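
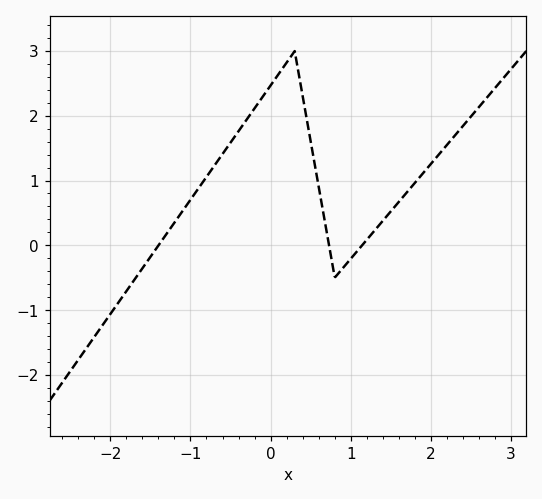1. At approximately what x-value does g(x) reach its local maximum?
0.299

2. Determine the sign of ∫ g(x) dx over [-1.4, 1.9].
positive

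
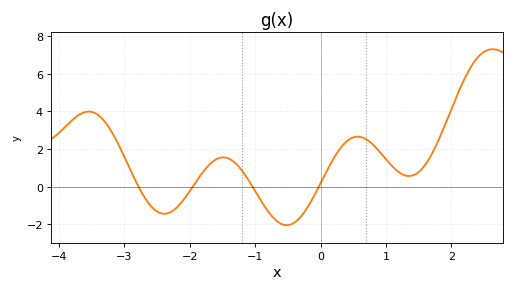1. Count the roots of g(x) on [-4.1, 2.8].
4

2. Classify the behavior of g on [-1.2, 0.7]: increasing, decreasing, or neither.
neither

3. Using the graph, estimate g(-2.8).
0.2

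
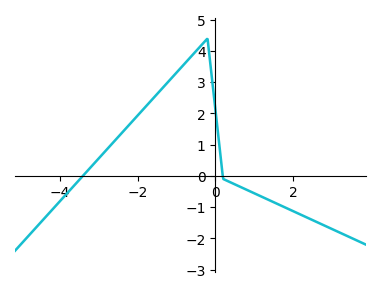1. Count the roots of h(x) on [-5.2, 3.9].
2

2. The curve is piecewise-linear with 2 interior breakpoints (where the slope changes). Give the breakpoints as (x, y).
(-0.2, 4.4); (0.2, -0.1)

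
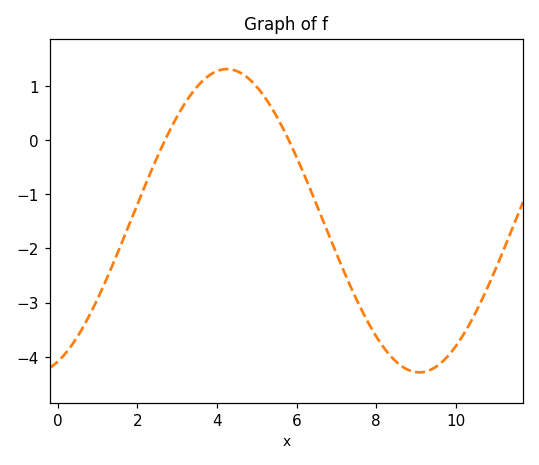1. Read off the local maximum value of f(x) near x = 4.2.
1.3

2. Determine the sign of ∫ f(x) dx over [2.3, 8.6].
negative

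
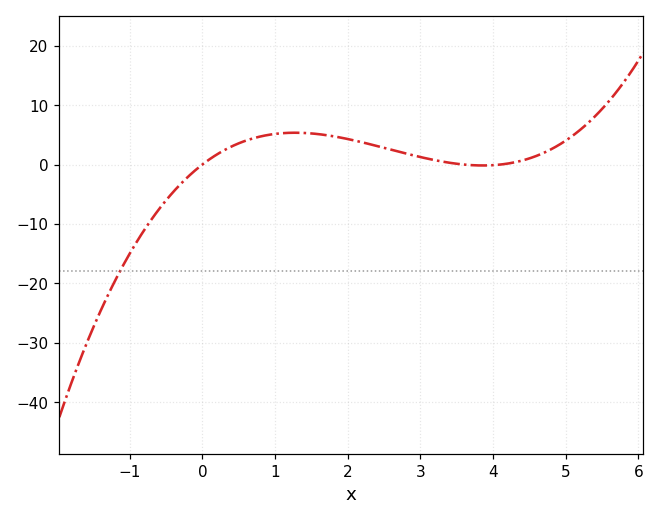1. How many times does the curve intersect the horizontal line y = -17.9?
1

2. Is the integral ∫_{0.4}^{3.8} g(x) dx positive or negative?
positive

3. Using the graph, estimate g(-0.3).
-3.29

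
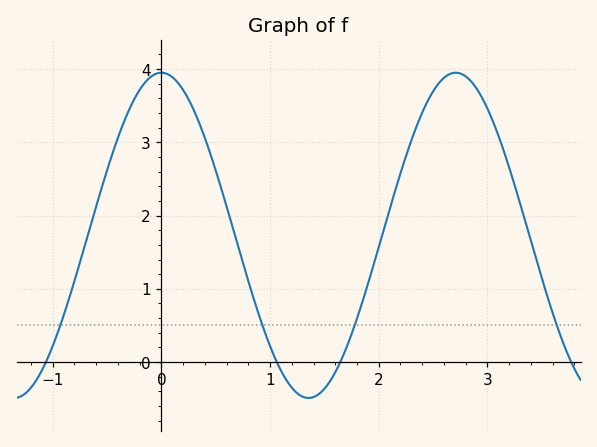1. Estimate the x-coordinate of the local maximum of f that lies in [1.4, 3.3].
2.71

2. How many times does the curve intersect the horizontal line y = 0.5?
4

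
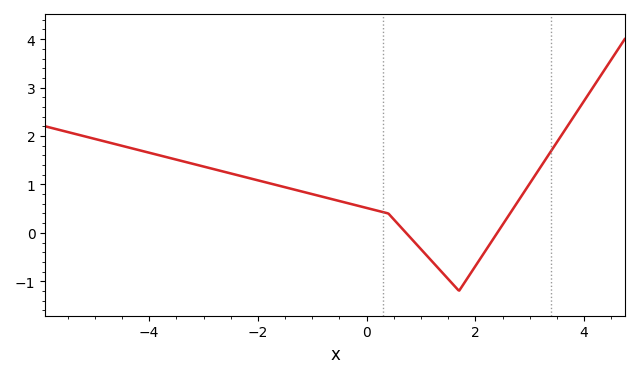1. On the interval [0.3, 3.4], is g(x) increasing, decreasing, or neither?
neither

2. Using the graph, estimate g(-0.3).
0.6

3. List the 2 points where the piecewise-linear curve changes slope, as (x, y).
(0.4, 0.4); (1.7, -1.2)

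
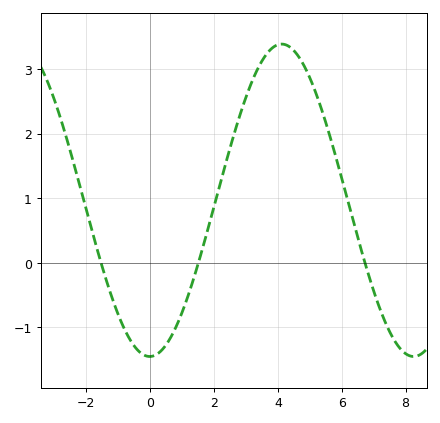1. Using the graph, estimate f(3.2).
2.82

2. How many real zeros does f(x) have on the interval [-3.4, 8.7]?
3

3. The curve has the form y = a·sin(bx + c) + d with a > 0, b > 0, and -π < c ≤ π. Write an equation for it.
y = 2.42sin(0.76x - 1.56) + 0.97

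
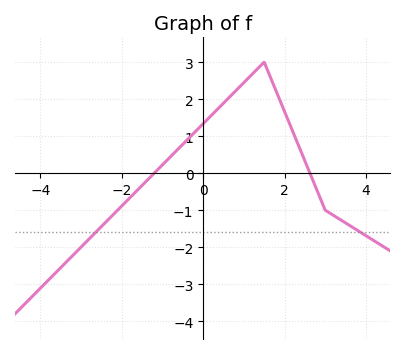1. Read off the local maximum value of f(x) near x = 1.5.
3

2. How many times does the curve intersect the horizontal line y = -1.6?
2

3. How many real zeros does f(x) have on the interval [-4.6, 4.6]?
2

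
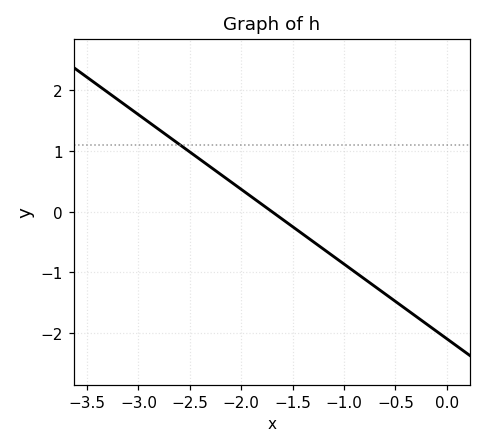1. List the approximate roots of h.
-1.7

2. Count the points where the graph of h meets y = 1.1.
1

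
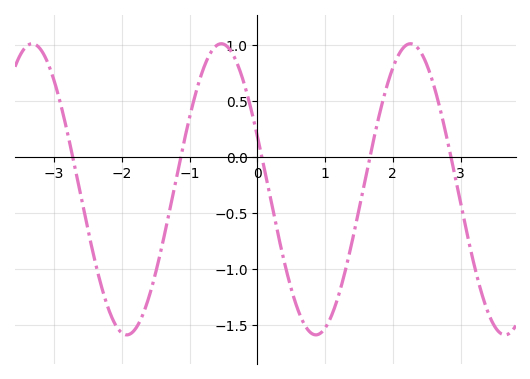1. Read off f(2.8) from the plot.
0.162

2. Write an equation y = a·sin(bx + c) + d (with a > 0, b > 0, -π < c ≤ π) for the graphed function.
y = 1.3sin(2.25x + 2.77) - 0.29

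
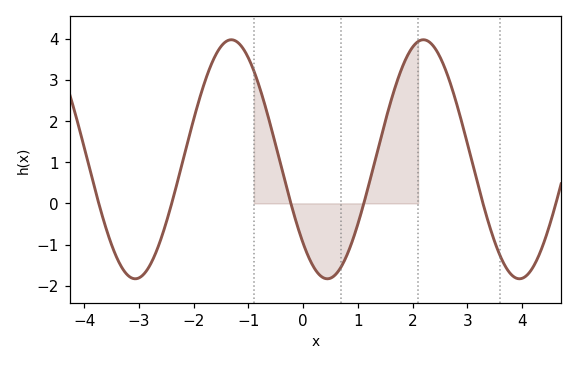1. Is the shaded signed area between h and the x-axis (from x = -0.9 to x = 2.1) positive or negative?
positive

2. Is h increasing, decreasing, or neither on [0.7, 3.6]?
neither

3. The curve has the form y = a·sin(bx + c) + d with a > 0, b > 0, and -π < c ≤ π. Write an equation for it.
y = 2.9sin(1.8x - 2.4) + 1.07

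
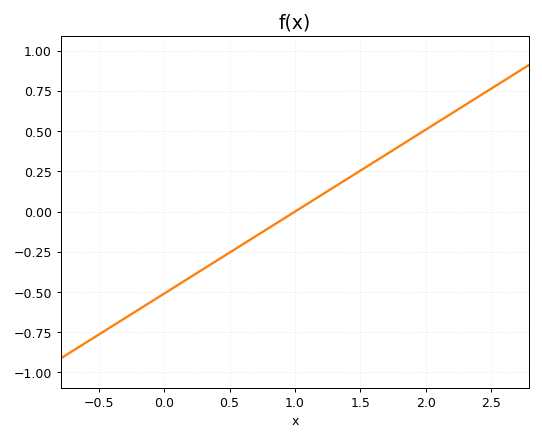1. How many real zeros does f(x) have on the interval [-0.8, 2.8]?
1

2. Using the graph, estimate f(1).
0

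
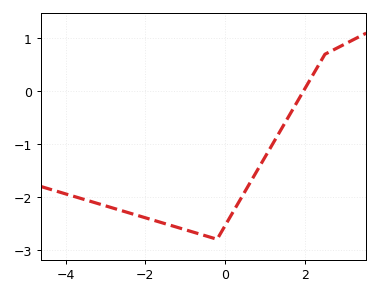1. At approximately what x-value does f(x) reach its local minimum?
-0.2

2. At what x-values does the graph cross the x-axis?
2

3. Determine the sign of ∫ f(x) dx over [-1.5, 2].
negative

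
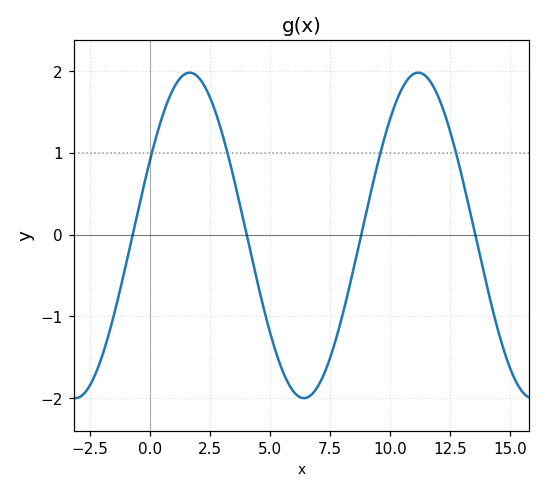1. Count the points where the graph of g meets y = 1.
4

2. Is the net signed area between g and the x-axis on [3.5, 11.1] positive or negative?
negative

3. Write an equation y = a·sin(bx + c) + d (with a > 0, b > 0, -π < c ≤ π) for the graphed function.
y = 1.99sin(0.66x + 0.472) - 0.01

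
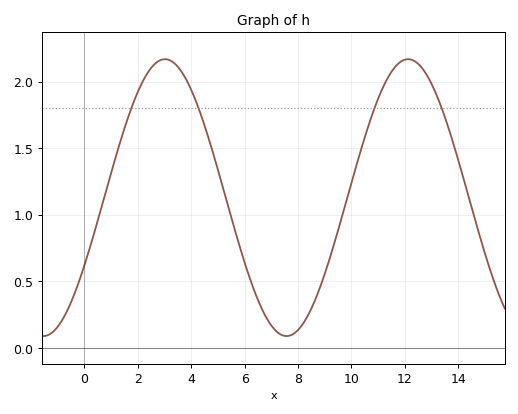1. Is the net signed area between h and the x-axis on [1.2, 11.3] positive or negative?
positive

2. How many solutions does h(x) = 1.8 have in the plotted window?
4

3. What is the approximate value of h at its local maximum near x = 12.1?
2.17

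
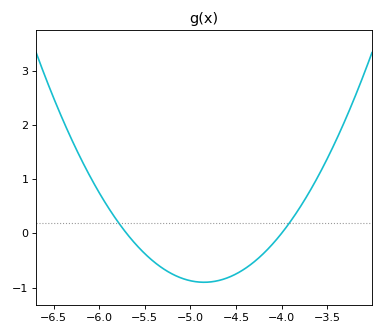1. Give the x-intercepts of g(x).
-5.7, -4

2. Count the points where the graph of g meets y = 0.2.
2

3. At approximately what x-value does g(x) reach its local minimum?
-4.85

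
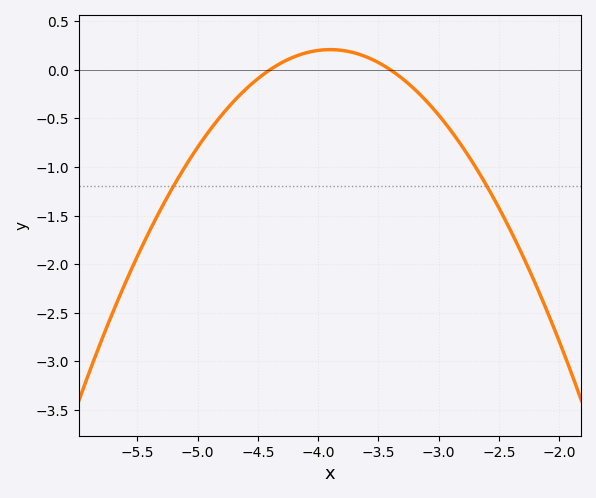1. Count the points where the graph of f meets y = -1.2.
2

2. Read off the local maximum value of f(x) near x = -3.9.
0.208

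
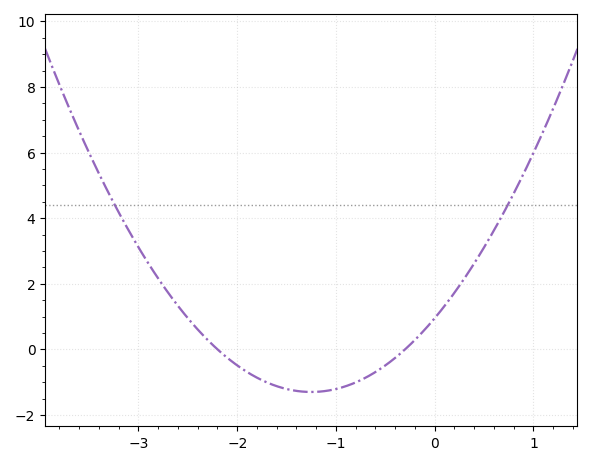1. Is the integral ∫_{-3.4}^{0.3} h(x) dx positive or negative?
positive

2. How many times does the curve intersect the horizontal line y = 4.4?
2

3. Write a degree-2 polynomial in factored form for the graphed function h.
y = 1.44(x + 2.2)(x + 0.3)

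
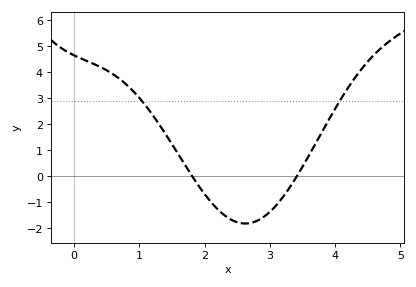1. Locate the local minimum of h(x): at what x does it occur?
2.6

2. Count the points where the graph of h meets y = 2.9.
2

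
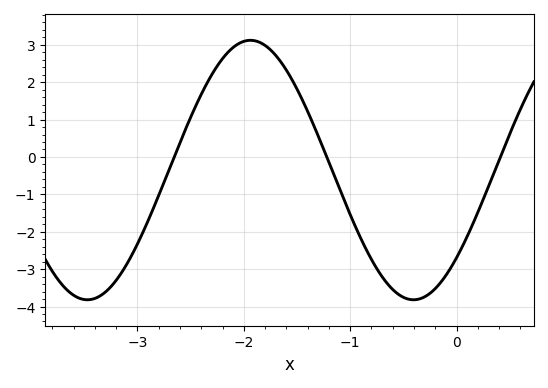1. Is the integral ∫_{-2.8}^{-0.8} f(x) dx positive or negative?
positive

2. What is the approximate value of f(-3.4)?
-3.8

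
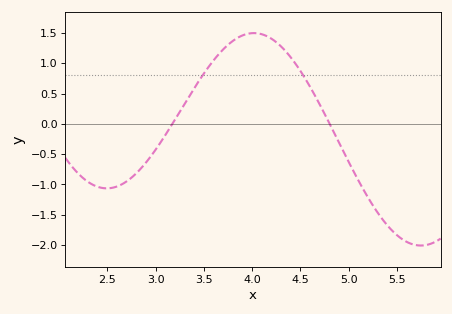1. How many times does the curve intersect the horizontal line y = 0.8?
2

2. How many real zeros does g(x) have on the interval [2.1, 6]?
2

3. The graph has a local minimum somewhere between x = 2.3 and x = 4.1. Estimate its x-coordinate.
2.49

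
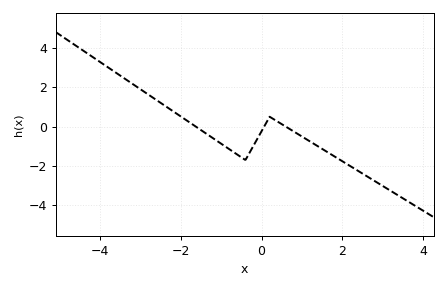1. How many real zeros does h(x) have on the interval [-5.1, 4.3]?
3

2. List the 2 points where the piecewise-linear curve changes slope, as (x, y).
(-0.4, -1.7); (0.2, 0.5)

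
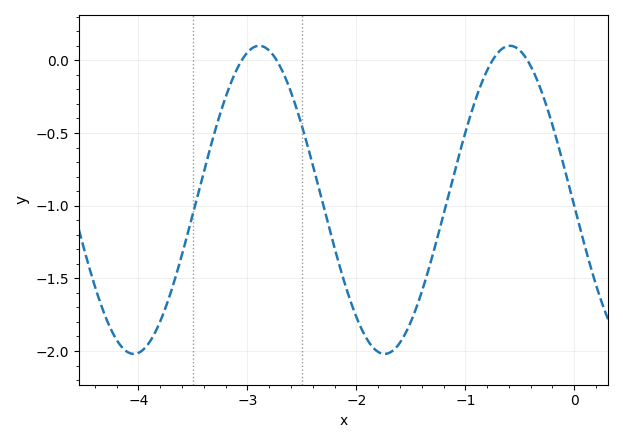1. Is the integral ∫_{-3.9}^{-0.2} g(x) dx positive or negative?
negative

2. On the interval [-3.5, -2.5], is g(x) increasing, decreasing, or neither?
neither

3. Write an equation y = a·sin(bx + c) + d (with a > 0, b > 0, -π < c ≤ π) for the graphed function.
y = 1.06sin(2.73x - 3.1) - 0.96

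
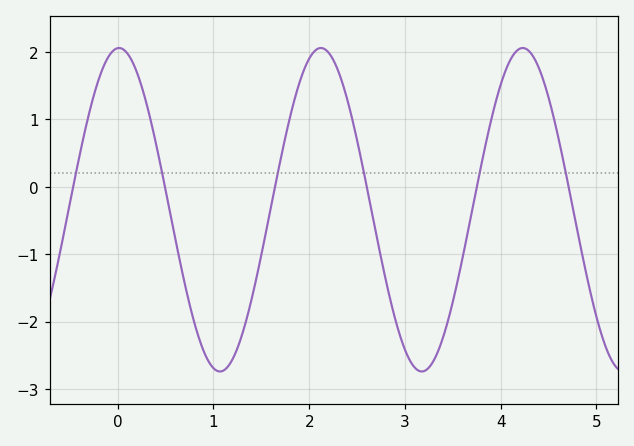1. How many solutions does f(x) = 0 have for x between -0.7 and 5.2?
6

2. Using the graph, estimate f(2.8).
-1.38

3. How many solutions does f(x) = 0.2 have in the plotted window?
6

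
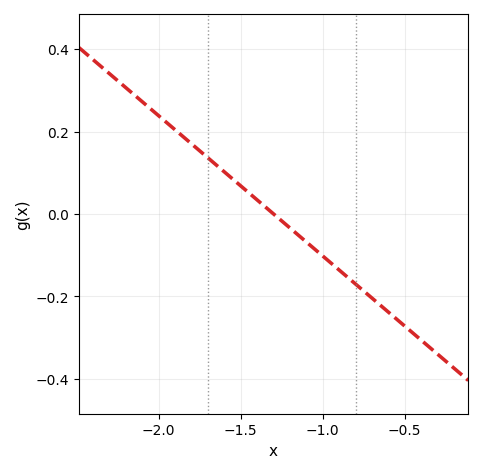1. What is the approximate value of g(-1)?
-0.102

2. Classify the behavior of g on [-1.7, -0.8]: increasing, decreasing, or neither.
decreasing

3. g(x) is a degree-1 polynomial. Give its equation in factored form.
y = -0.34(x + 1.3)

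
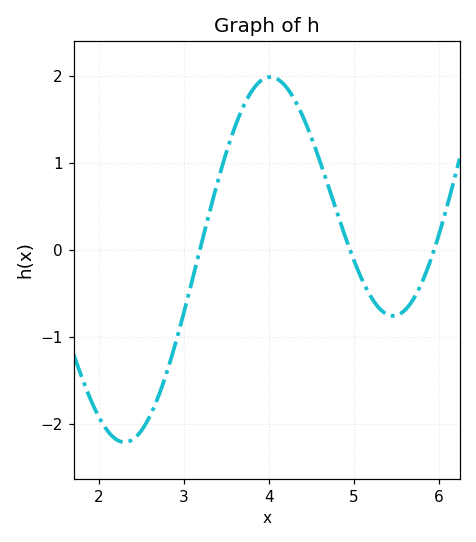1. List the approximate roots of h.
3.2, 5, 5.9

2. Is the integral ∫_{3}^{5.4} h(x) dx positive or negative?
positive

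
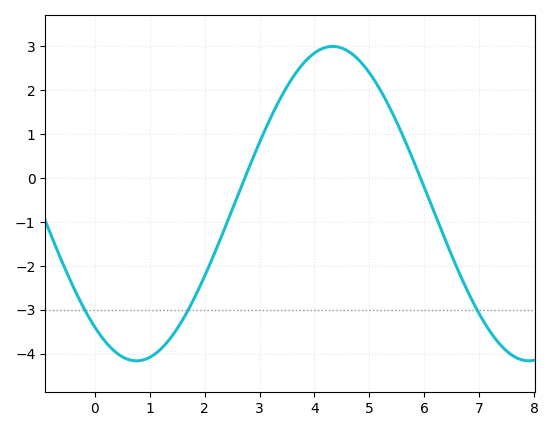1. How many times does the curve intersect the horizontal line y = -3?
3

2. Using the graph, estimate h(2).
-2.2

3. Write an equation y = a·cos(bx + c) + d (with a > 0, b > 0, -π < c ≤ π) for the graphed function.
y = 3.58cos(0.88x + 2.5) - 0.58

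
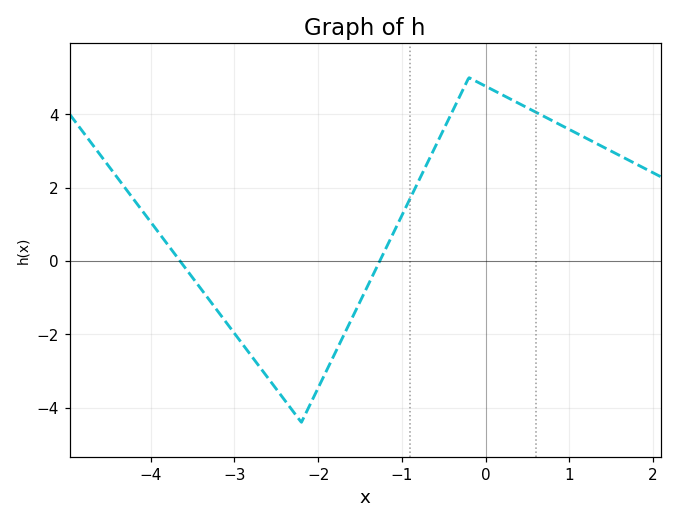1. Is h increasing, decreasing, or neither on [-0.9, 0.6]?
neither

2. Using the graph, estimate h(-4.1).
1.37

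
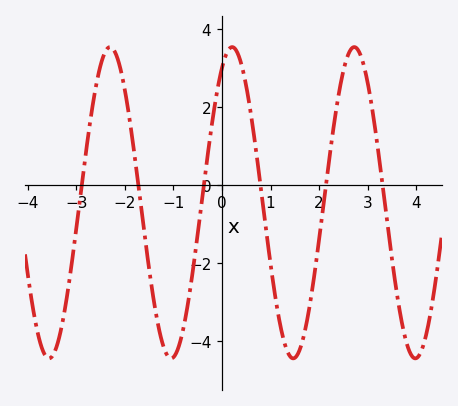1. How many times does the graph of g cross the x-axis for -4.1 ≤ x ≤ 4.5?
6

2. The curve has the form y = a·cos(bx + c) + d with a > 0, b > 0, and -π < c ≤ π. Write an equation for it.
y = 3.99cos(2.5x - 0.522) - 0.45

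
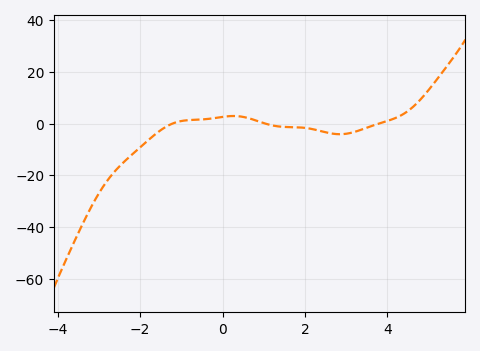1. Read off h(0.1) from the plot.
2.77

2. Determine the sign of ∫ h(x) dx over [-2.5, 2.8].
negative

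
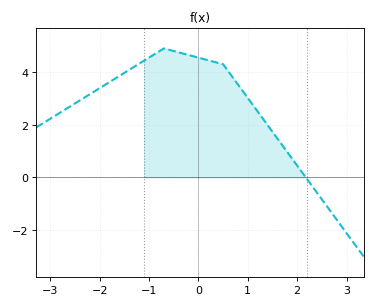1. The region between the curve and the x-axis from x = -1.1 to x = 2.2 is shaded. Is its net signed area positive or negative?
positive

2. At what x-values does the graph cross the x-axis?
2.18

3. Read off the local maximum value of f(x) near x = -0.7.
4.9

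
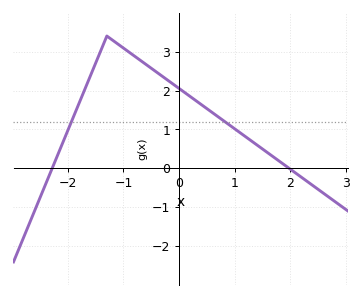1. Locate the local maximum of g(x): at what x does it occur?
-1.3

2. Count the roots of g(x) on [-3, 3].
2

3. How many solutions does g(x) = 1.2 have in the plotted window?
2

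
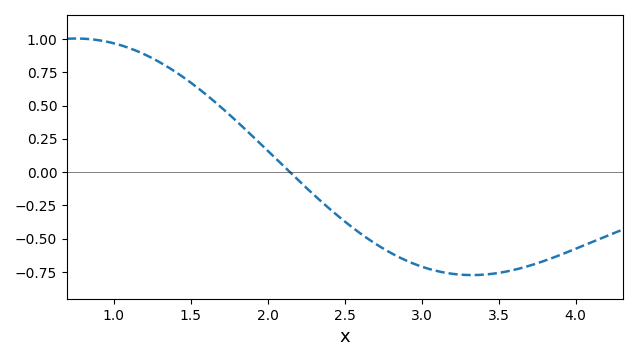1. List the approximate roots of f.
2.15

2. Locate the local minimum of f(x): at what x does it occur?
3.35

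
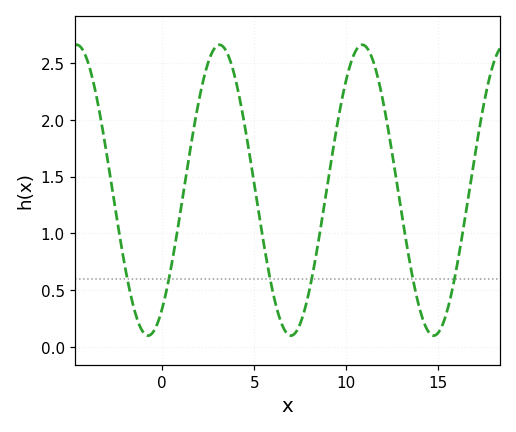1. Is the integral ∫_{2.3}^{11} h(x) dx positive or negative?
positive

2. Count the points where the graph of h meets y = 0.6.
6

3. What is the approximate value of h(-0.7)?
0.102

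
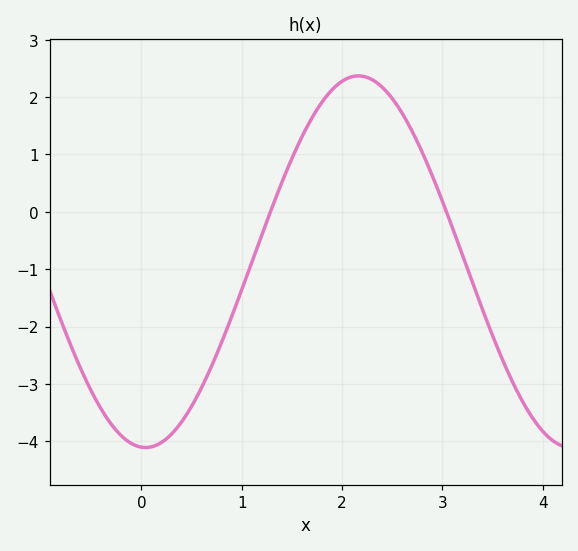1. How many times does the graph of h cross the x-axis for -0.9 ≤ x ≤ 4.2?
2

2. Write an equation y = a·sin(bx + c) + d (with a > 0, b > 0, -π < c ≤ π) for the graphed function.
y = 3.24sin(1.5x - 1.6) - 0.87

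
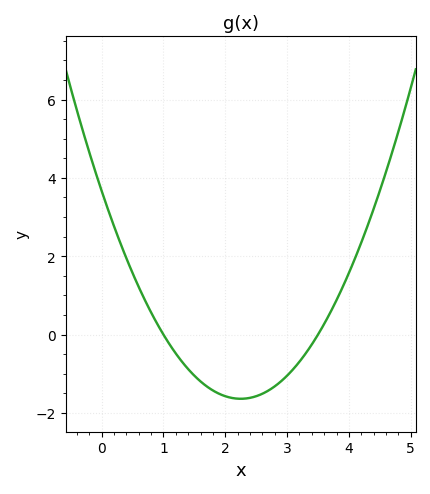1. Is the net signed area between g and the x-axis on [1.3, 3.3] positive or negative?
negative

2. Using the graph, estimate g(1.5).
-1.05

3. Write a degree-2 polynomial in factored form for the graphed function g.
y = 1.05(x - 1)(x - 3.5)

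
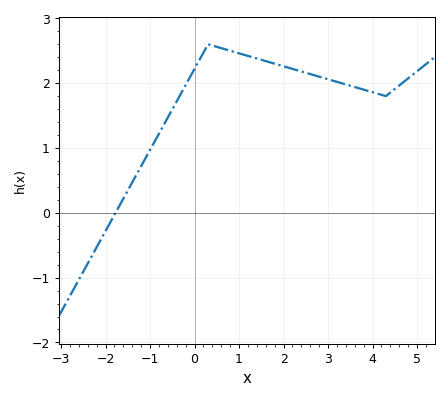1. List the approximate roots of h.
-1.8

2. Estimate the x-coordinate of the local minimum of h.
4.4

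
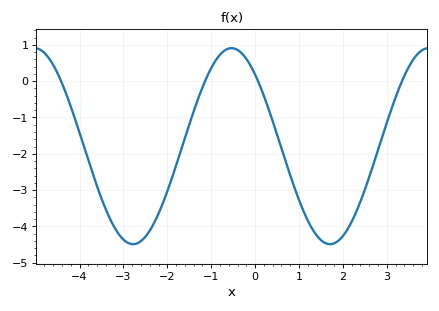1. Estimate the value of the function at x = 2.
-4.27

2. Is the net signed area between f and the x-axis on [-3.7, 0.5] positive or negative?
negative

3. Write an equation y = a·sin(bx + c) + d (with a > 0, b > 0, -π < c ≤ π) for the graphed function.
y = 2.7sin(1.4x + 2.32) - 1.79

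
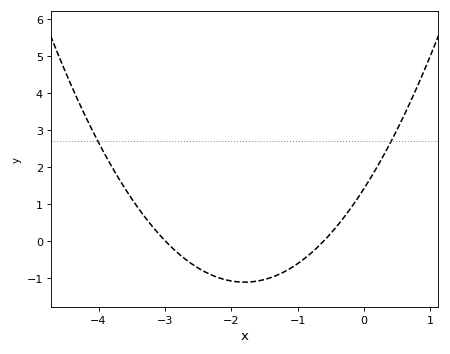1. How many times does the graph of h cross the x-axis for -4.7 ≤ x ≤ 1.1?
2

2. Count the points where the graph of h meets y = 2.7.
2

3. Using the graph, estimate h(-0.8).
-0.343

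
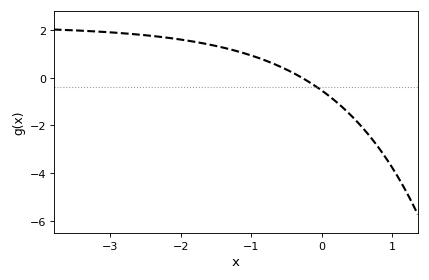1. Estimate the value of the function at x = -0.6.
0.479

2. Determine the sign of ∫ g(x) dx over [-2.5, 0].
positive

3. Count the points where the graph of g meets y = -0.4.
1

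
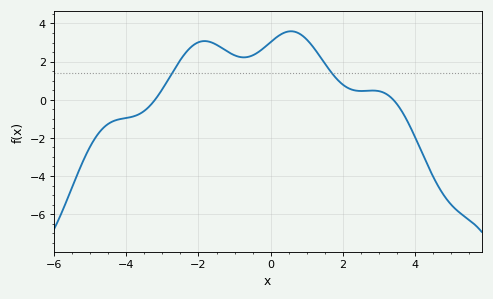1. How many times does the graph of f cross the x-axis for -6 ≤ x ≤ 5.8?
2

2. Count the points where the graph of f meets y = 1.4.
2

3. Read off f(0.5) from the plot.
3.6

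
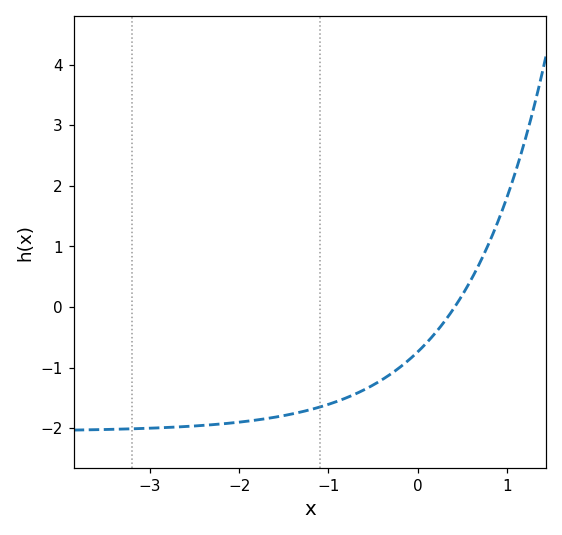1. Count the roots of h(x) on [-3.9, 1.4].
1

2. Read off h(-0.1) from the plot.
-0.874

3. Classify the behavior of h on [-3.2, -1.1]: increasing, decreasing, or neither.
increasing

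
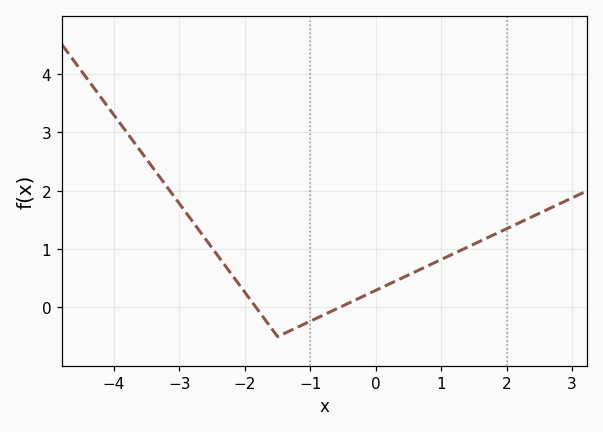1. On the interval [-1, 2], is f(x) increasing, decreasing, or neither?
increasing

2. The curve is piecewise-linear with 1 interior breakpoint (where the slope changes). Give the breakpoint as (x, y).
(-1.5, -0.5)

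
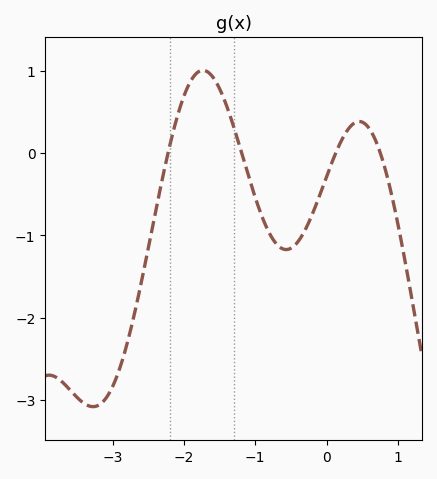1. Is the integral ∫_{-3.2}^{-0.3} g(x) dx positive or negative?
negative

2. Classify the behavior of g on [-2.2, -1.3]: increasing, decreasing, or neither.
neither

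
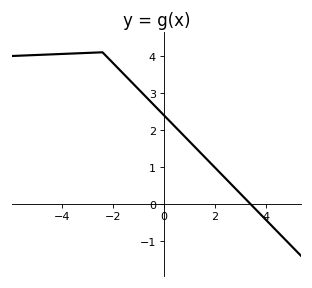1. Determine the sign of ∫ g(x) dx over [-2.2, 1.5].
positive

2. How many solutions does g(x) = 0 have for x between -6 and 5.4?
1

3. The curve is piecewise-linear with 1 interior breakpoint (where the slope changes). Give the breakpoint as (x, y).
(-2.4, 4.1)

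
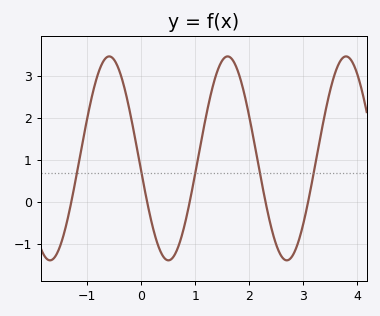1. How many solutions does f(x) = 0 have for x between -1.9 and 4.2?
5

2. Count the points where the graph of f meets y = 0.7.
5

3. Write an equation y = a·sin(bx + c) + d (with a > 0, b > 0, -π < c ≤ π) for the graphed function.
y = 2.44sin(2.9x - 3) + 1.04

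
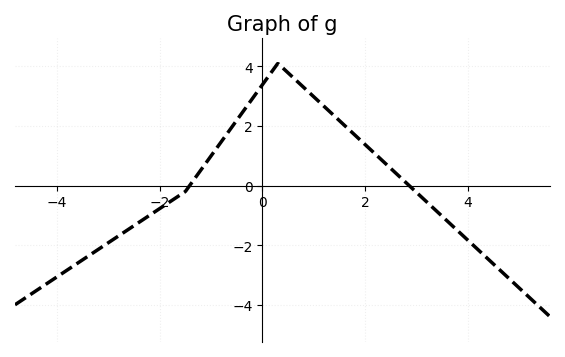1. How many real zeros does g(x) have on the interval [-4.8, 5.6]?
2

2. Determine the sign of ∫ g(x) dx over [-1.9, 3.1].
positive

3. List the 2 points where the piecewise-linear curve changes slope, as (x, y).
(-1.5, -0.2); (0.3, 4.1)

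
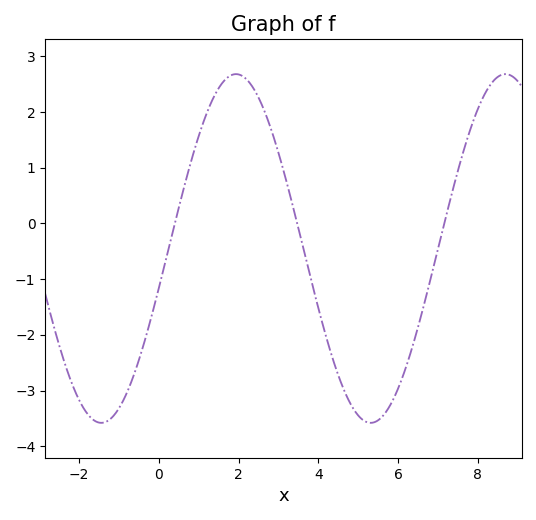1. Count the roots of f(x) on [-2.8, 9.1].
3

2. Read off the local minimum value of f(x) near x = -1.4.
-3.58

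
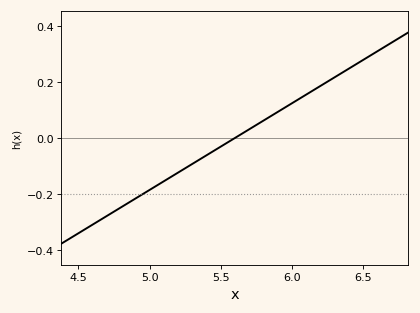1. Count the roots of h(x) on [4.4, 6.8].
1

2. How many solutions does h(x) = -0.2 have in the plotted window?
1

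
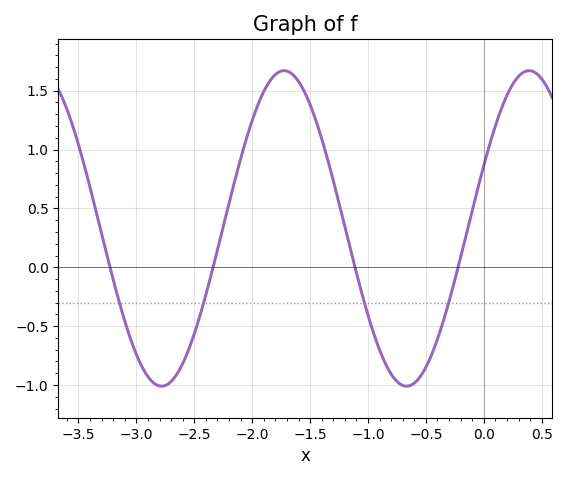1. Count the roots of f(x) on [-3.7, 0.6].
4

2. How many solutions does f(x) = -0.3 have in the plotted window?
4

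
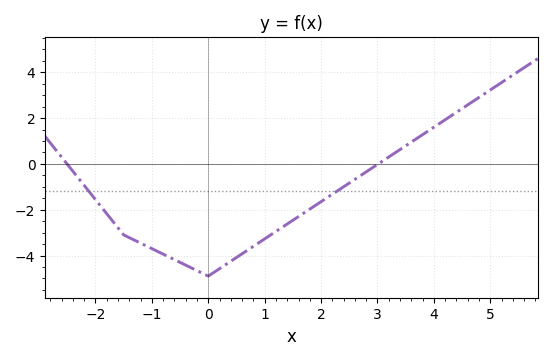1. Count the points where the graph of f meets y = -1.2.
2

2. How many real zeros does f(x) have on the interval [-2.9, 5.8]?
2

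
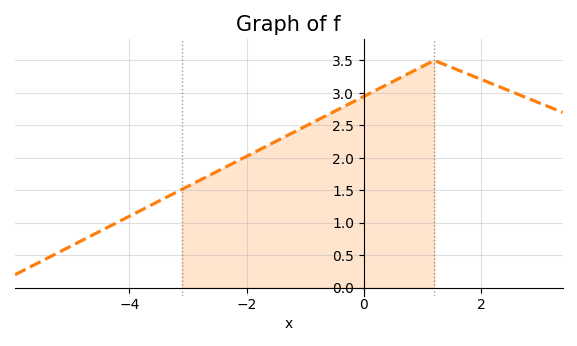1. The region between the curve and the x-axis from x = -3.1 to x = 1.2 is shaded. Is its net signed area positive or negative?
positive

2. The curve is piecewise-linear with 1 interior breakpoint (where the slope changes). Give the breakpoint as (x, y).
(1.2, 3.5)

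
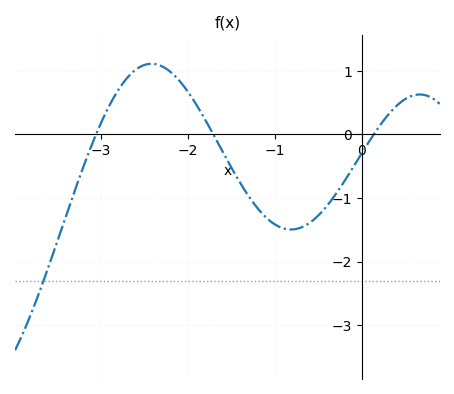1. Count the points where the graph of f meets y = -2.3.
1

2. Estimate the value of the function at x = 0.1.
-0.074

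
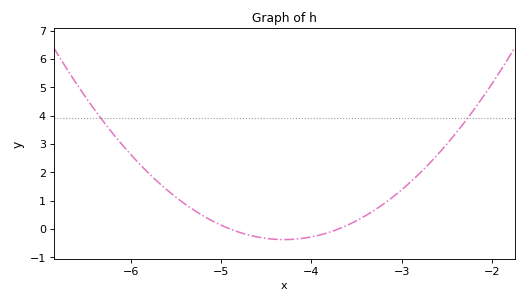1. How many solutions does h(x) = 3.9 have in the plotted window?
2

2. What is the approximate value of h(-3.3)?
0.666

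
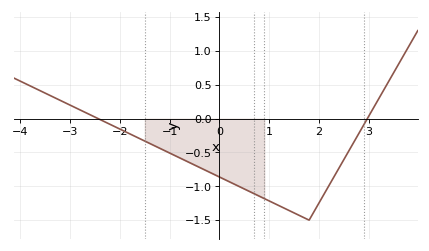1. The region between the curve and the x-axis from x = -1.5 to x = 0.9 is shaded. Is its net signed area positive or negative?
negative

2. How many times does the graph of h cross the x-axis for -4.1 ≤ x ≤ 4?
2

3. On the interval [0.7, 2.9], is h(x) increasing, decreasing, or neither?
neither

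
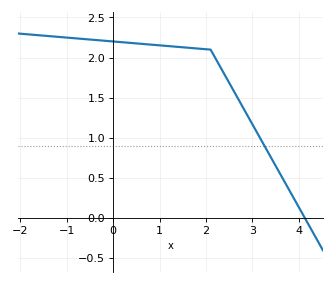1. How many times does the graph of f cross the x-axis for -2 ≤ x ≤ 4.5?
1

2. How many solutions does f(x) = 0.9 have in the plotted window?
1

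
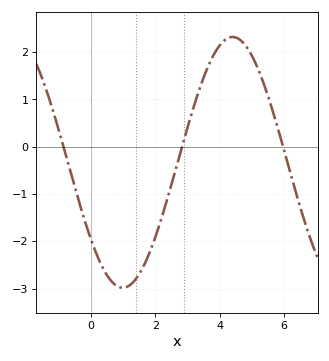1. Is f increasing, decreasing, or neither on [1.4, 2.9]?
increasing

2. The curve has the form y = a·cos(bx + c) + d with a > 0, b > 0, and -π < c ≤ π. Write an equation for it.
y = 2.65cos(0.92x + 2.2) - 0.33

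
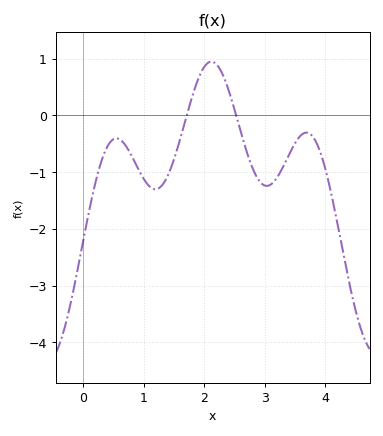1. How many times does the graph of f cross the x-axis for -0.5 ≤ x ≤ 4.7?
2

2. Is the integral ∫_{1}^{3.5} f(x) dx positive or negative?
negative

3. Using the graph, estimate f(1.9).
0.6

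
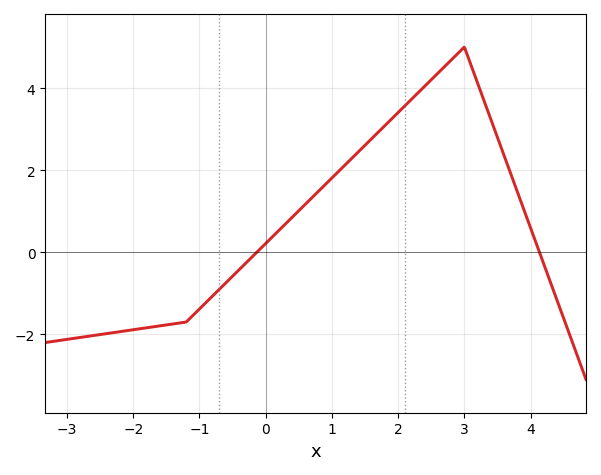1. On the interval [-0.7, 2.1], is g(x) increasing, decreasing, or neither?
increasing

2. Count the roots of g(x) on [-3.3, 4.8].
2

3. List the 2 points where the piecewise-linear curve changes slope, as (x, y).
(-1.2, -1.7); (3, 5)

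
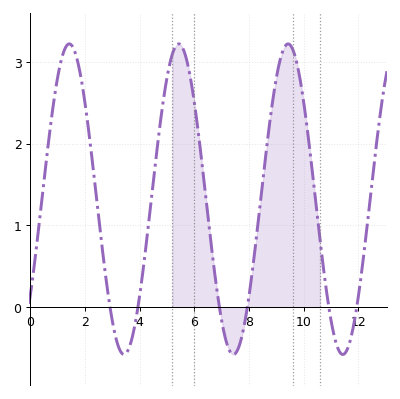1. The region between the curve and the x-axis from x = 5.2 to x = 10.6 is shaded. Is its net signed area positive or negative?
positive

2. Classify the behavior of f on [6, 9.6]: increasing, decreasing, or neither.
neither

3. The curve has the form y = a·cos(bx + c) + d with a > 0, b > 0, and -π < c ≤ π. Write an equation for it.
y = 1.9cos(1.6x - 2.2) + 1.32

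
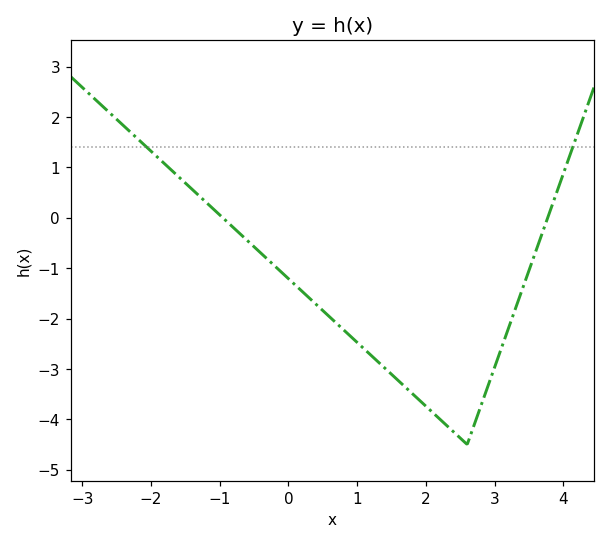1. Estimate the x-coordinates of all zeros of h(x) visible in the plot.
-0.955, 3.77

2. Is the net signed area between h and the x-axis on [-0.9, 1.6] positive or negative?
negative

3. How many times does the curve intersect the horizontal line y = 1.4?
2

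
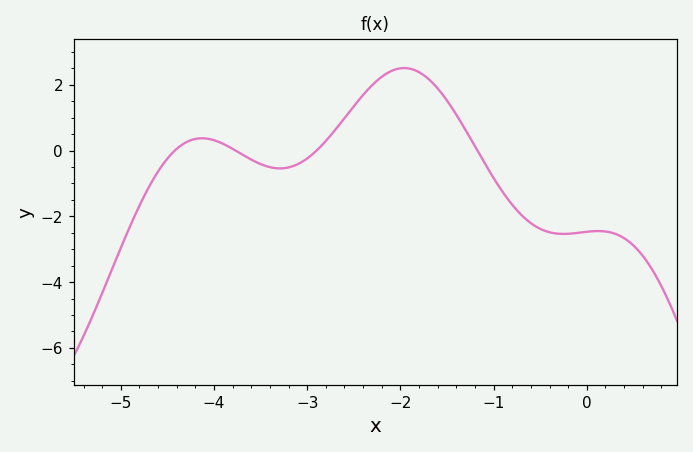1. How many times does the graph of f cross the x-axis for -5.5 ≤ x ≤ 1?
4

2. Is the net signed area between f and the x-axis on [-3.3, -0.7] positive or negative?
positive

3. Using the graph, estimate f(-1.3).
0.619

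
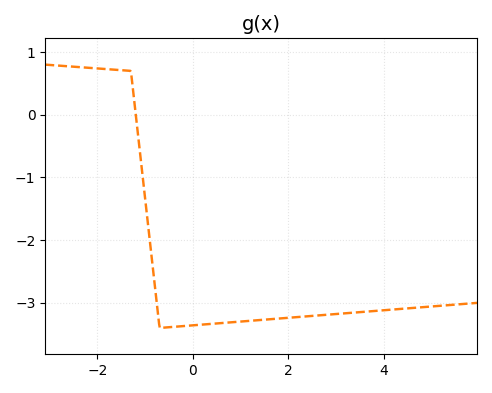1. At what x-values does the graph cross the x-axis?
-1.2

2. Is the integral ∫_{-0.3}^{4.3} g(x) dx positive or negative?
negative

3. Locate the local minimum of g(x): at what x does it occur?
-0.698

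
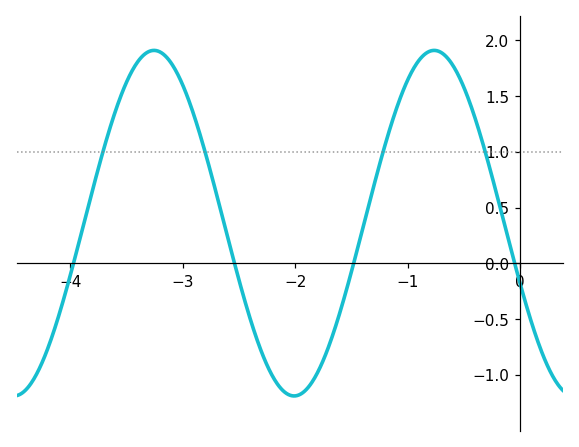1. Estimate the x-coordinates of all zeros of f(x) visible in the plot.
-3.97, -2.54, -1.48, -0.046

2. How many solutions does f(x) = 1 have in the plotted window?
4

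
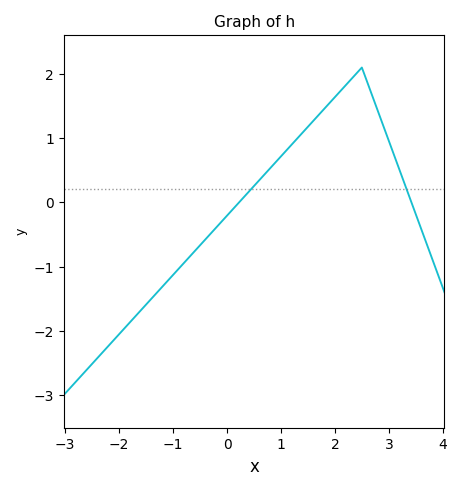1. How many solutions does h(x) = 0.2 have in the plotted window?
2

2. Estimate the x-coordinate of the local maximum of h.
2.5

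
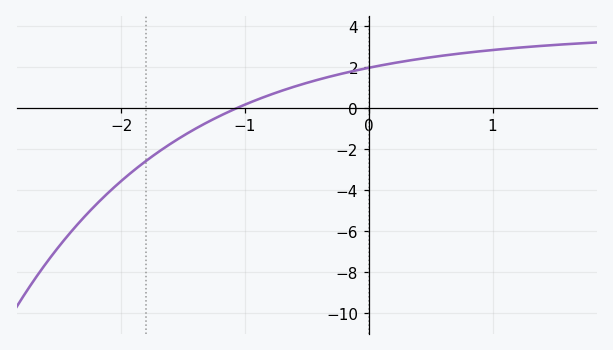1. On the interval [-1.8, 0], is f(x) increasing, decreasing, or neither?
increasing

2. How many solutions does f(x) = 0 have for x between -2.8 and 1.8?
1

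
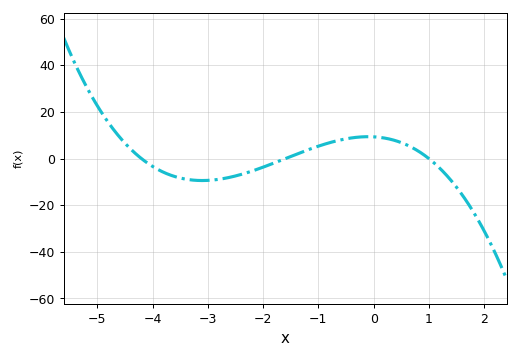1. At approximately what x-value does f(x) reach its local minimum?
-3.1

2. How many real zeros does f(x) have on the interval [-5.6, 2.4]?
3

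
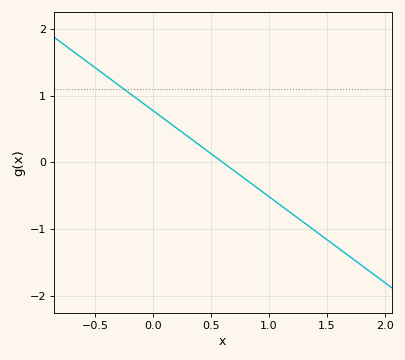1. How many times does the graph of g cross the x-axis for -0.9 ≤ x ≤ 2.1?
1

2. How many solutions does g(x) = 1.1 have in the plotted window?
1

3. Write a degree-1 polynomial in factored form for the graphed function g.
y = -1.29(x - 0.6)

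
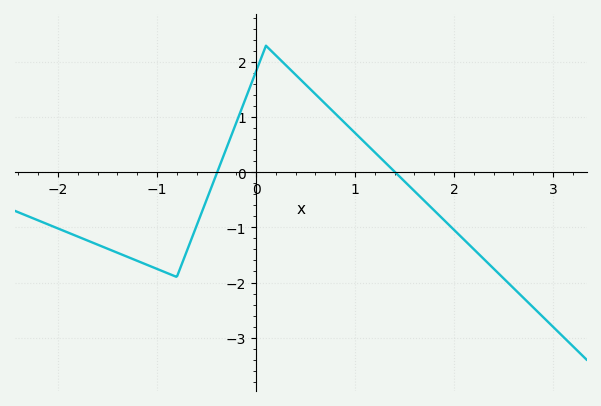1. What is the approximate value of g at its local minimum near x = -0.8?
-1.9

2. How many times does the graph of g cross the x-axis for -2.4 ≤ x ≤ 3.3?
2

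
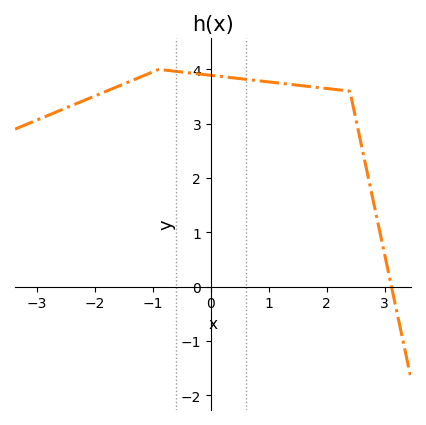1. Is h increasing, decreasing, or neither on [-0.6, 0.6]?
decreasing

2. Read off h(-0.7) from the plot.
3.98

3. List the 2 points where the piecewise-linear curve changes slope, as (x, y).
(-0.9, 4); (2.4, 3.6)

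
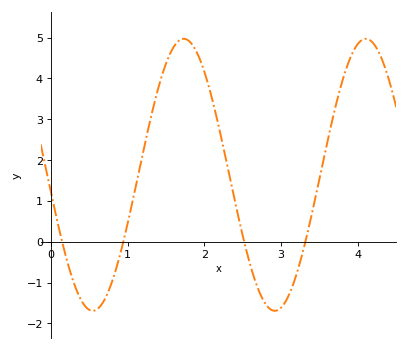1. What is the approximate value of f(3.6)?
2.4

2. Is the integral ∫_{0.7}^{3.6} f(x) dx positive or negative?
positive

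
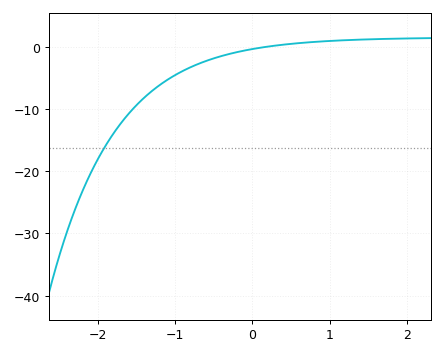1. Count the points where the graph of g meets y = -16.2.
1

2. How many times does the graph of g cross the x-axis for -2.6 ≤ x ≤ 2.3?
1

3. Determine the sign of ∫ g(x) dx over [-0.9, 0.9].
negative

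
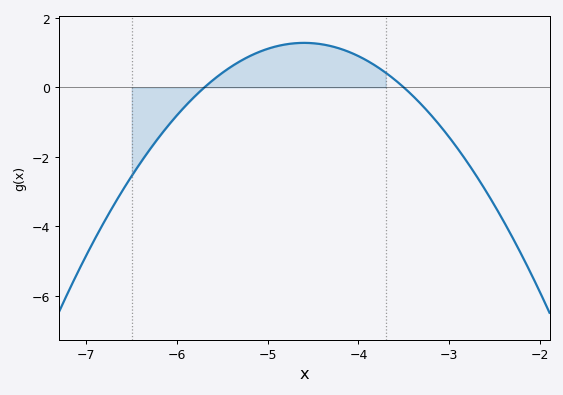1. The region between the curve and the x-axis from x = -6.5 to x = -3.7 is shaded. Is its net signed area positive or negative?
positive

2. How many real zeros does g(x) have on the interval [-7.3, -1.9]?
2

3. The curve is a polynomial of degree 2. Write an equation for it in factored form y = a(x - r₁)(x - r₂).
y = -1.06(x + 5.7)(x + 3.5)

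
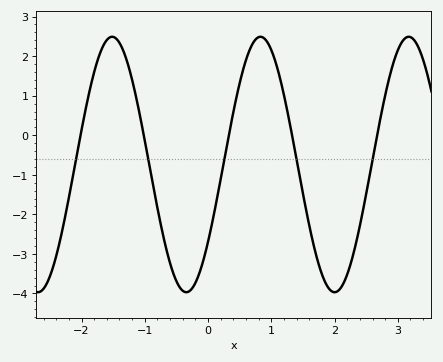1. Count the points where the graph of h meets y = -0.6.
5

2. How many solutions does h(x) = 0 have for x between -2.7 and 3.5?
5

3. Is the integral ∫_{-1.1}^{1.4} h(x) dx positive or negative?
negative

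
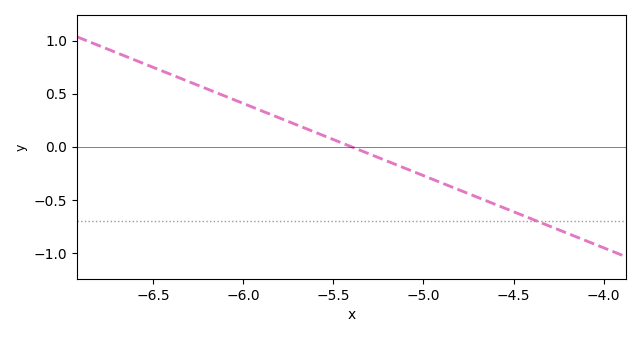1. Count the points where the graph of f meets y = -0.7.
1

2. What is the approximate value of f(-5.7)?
0.204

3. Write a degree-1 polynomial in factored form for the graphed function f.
y = -0.68(x + 5.4)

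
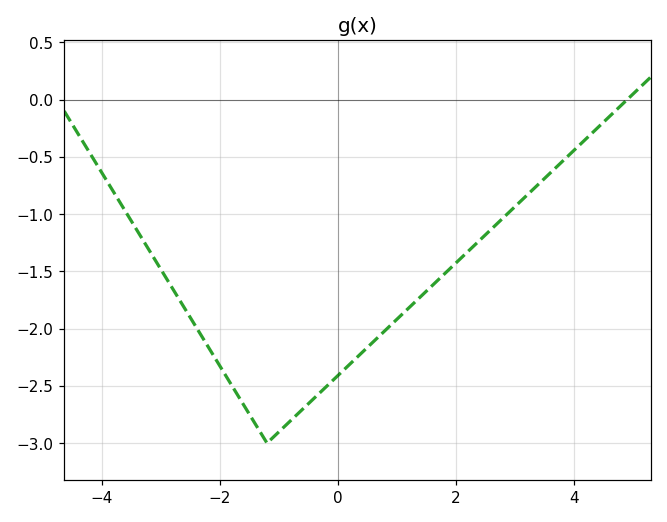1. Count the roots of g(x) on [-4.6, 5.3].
1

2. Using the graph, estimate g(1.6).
-1.62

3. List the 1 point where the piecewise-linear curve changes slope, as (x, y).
(-1.2, -3)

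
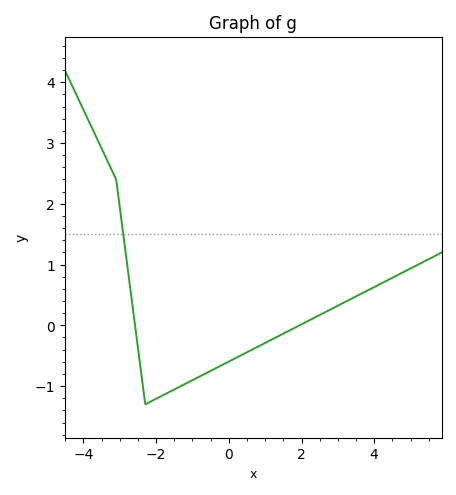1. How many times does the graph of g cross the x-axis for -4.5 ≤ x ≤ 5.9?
2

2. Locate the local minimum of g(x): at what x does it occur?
-2.3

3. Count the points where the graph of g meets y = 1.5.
1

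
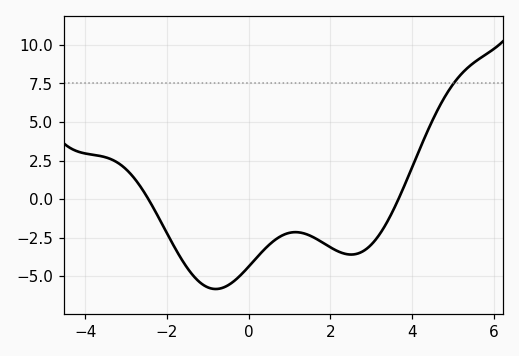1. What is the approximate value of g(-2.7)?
1.01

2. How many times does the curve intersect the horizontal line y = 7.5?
1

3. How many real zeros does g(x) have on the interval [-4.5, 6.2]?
2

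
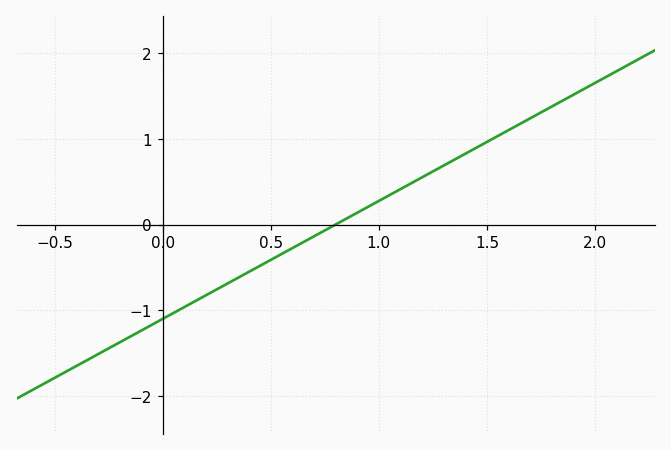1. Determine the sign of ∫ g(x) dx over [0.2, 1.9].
positive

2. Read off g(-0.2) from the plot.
-1.38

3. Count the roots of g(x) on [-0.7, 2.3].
1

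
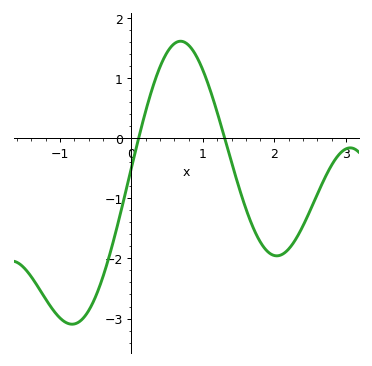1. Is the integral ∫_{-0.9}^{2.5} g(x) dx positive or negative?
negative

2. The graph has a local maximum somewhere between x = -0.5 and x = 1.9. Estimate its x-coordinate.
0.687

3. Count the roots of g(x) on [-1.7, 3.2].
2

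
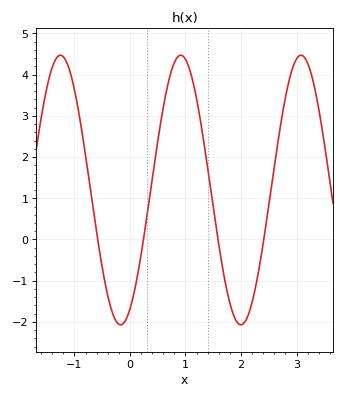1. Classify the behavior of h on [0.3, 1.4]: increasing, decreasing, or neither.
neither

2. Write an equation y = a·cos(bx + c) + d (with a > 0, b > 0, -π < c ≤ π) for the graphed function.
y = 3.27cos(2.9x - 2.65) + 1.2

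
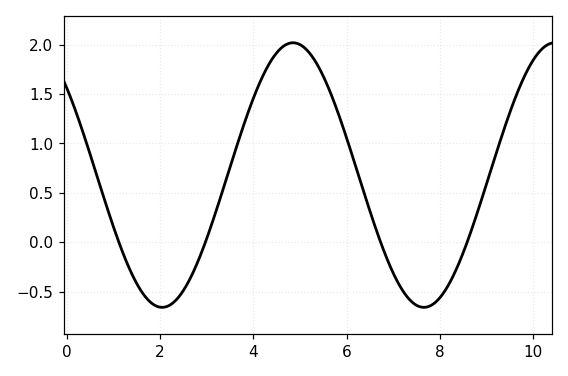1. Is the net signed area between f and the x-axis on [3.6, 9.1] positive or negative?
positive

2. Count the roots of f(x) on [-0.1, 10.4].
4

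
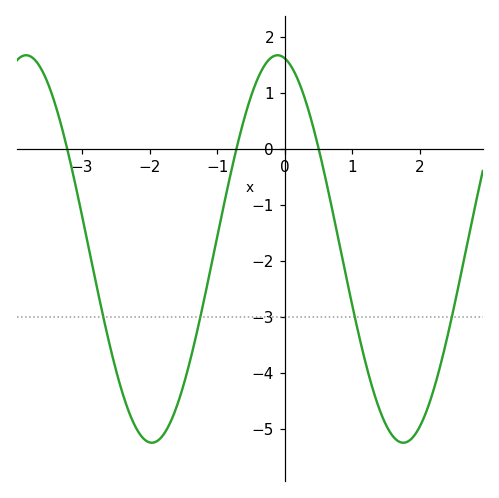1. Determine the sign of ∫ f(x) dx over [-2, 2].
negative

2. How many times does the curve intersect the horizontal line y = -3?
4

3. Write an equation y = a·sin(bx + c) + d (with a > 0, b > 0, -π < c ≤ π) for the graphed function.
y = 3.46sin(1.7x + 1.8) - 1.78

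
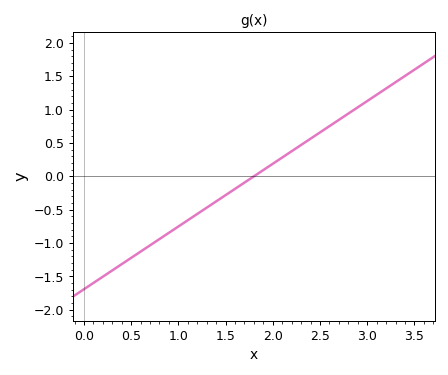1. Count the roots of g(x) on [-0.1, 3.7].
1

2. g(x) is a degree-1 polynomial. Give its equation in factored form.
y = 0.94(x - 1.8)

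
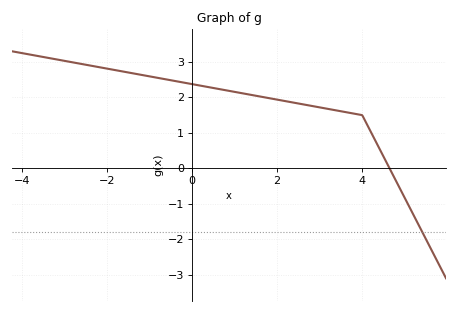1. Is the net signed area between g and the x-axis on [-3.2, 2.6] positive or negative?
positive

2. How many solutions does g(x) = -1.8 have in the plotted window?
1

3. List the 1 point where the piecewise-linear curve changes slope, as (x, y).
(4, 1.5)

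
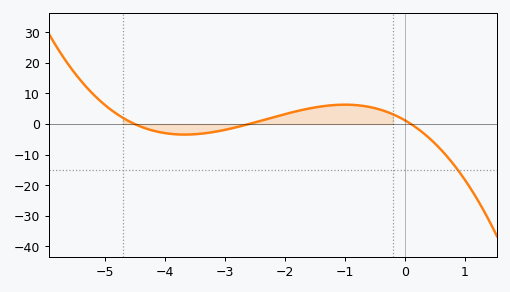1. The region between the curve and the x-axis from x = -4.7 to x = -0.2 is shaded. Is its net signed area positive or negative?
positive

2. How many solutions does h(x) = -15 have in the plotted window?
1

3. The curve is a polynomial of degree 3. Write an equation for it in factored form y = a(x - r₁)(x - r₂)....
y = -1.03(x + 4.5)(x + 2.6)(x - 0.1)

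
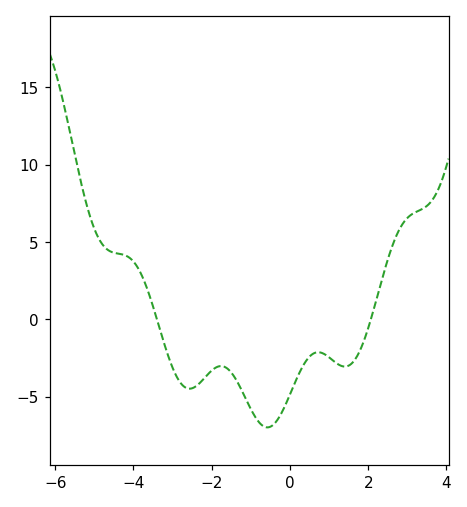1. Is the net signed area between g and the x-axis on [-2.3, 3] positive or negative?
negative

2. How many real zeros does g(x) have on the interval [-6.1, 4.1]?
2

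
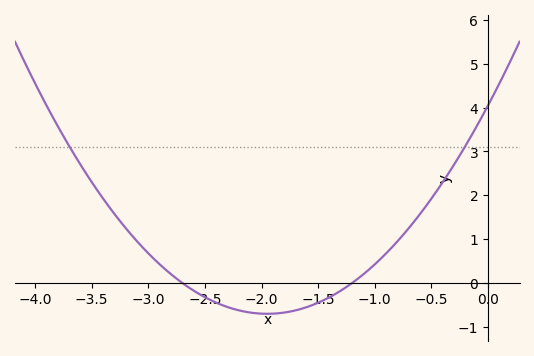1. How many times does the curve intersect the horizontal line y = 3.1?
2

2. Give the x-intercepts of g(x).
-2.7, -1.2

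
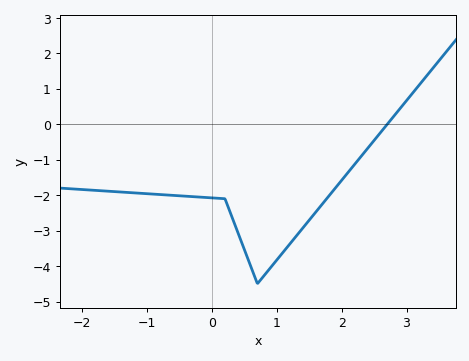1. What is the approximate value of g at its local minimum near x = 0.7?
-4.5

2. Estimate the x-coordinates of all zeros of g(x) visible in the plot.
2.7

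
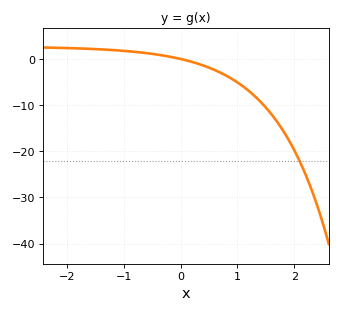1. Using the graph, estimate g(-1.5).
2.1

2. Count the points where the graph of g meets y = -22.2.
1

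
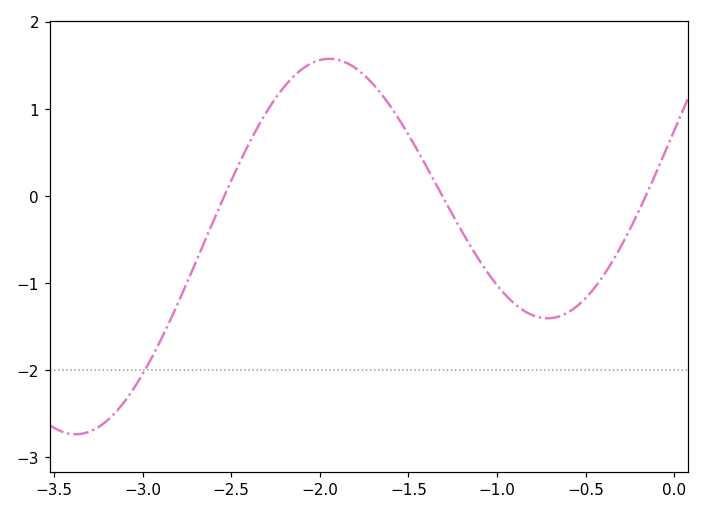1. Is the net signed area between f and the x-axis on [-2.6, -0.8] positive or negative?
positive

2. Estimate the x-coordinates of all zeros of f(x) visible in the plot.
-2.55, -1.3, -0.15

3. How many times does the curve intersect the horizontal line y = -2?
1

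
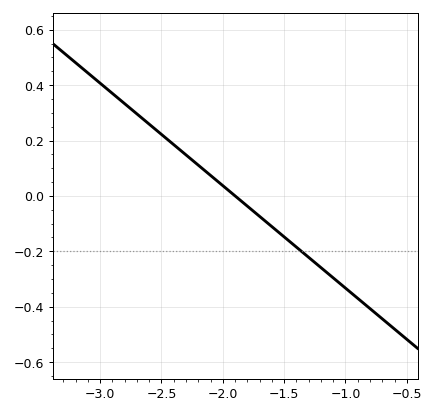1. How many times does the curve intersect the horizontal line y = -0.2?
1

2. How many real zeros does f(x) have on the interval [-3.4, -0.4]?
1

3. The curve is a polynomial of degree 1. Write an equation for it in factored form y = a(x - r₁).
y = -0.37(x + 1.9)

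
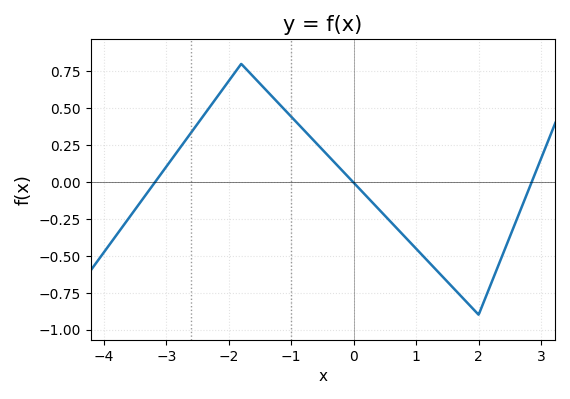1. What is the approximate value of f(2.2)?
-0.688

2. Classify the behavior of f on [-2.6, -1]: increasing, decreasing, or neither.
neither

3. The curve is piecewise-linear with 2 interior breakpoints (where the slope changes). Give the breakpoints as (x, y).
(-1.8, 0.8); (2, -0.9)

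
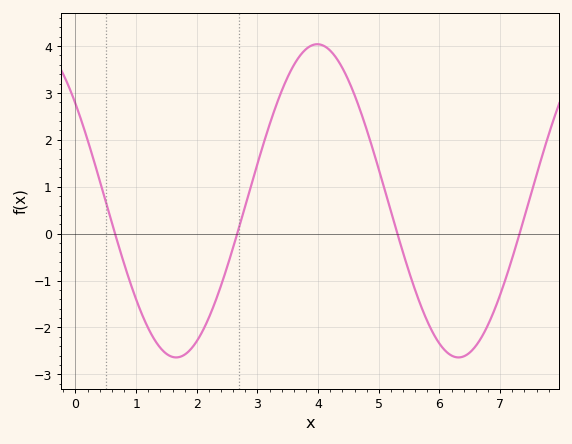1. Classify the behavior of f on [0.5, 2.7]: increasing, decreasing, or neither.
neither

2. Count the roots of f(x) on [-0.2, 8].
4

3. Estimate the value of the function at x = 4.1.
4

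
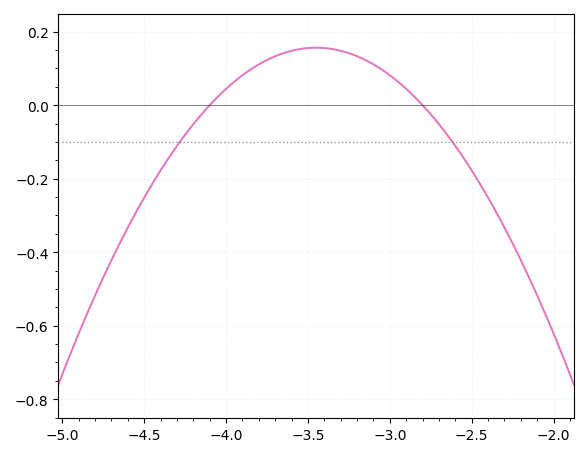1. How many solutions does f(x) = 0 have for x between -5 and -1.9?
2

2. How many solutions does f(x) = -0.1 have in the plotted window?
2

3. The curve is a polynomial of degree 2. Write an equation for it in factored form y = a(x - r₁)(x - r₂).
y = -0.37(x + 4.1)(x + 2.8)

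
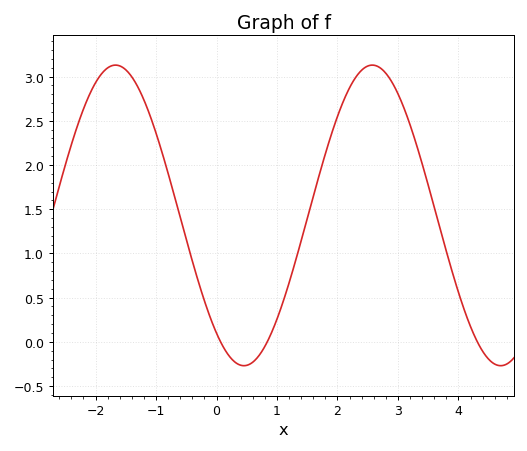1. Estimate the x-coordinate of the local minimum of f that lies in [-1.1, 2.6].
0.4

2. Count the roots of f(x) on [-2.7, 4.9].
3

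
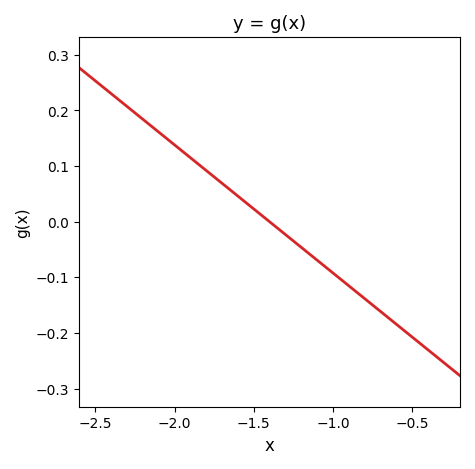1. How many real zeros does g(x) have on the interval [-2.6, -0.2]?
1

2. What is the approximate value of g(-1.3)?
-0.023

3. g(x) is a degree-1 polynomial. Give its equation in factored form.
y = -0.23(x + 1.4)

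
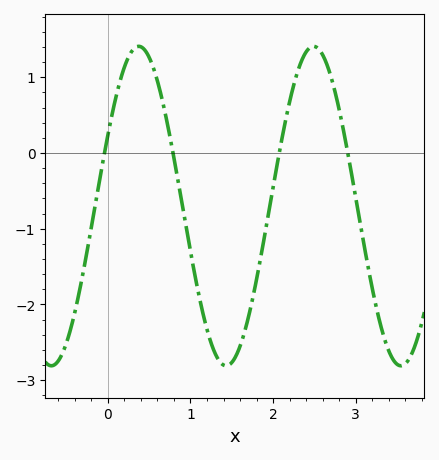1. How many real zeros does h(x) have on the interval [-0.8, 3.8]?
4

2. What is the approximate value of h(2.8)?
0.574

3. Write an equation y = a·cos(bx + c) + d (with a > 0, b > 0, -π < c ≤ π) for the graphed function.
y = 2.11cos(2.97x - 1.11) - 0.7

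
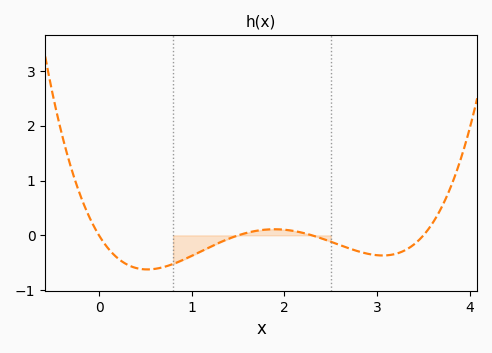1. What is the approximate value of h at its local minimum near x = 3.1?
-0.4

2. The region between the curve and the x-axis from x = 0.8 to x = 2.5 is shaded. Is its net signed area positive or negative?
negative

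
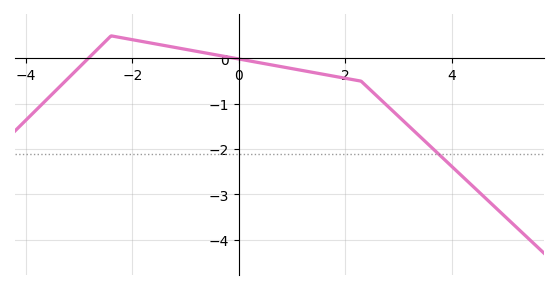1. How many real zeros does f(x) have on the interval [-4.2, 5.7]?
2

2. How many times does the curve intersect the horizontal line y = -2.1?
1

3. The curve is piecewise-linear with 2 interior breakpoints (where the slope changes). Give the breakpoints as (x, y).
(-2.4, 0.5); (2.3, -0.5)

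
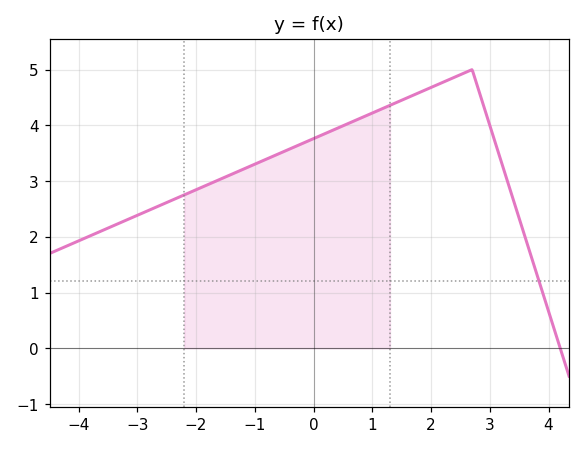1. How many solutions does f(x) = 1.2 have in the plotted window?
1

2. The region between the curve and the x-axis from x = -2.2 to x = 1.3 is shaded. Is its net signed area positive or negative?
positive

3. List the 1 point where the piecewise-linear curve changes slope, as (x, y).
(2.7, 5)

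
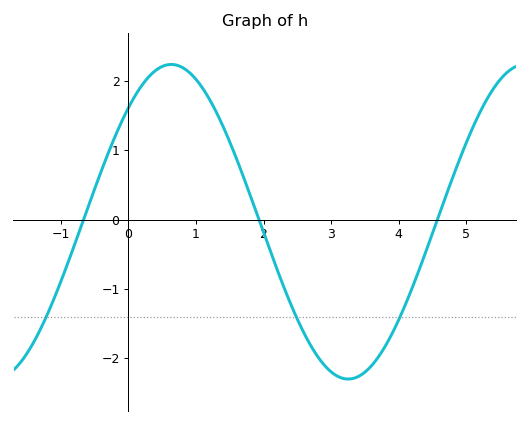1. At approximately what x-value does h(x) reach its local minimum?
3.3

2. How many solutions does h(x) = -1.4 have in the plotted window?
3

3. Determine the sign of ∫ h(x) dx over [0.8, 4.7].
negative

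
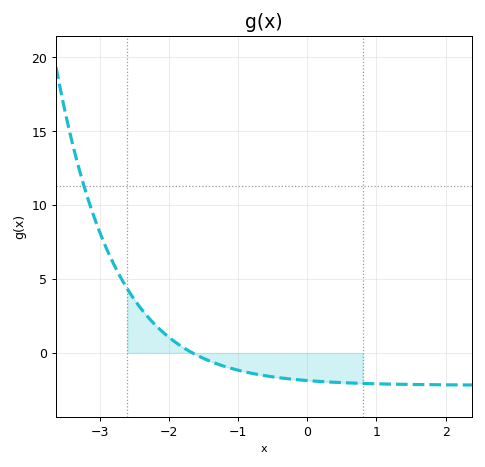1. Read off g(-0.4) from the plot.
-1.68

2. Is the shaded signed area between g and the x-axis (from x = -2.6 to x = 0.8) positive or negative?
negative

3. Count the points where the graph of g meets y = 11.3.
1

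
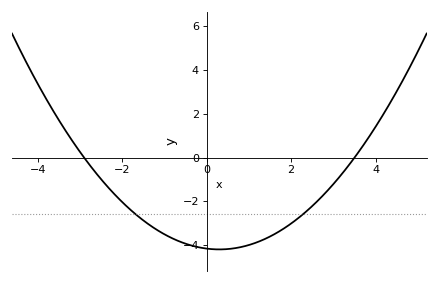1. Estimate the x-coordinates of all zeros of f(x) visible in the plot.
-2.9, 3.5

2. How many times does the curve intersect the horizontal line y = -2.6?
2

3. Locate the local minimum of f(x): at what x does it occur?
0.3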